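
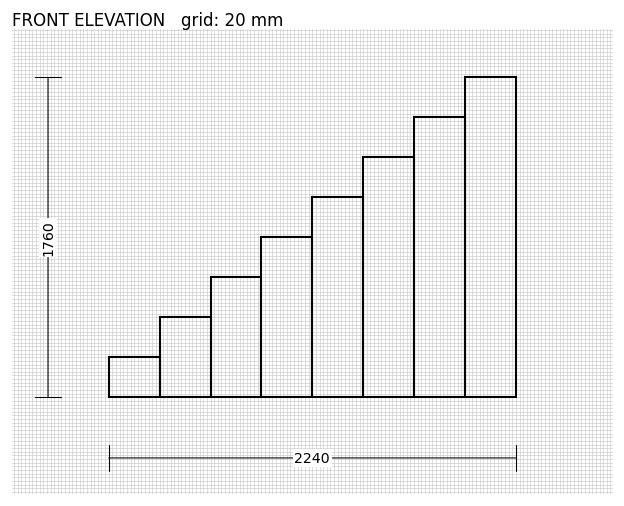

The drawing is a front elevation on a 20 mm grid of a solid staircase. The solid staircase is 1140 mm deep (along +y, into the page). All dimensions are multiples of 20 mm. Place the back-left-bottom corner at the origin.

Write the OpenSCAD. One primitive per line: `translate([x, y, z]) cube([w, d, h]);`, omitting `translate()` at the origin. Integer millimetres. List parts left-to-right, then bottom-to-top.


cube([280, 1140, 220]);
translate([280, 0, 0]) cube([280, 1140, 440]);
translate([560, 0, 0]) cube([280, 1140, 660]);
translate([840, 0, 0]) cube([280, 1140, 880]);
translate([1120, 0, 0]) cube([280, 1140, 1100]);
translate([1400, 0, 0]) cube([280, 1140, 1320]);
translate([1680, 0, 0]) cube([280, 1140, 1540]);
translate([1960, 0, 0]) cube([280, 1140, 1760]);


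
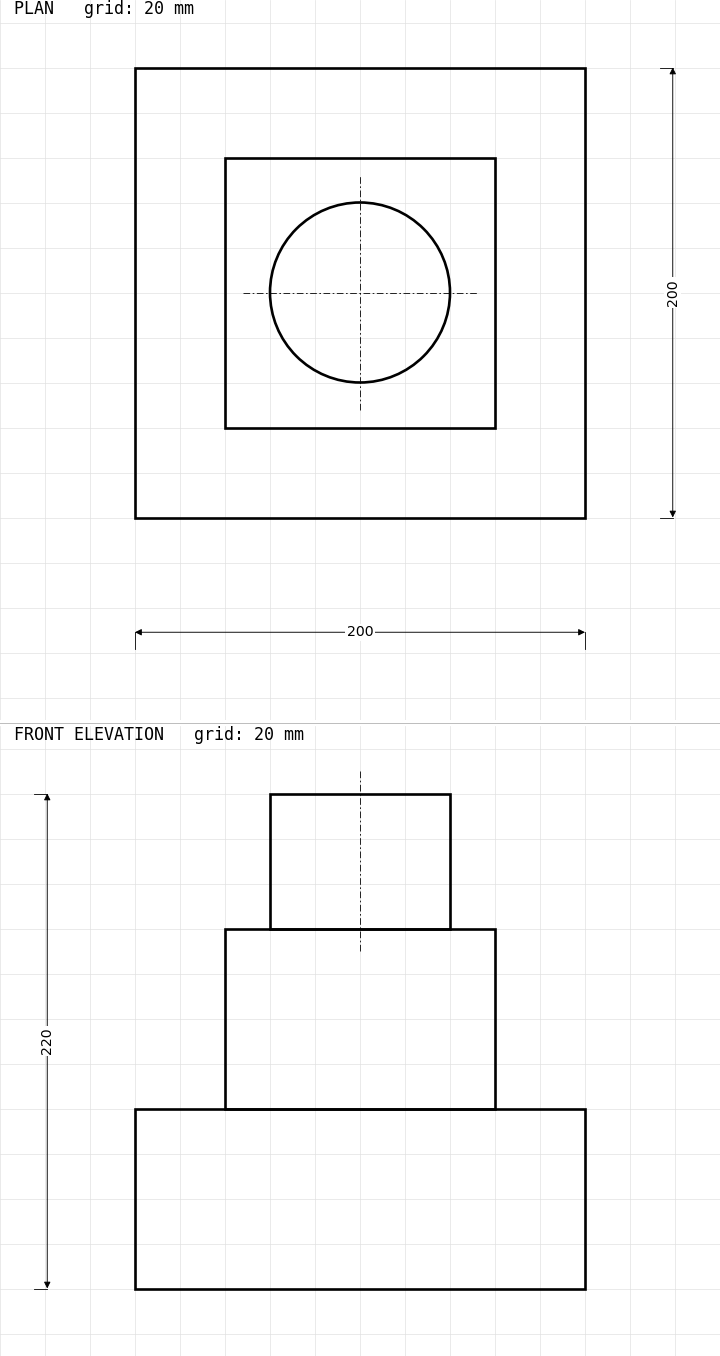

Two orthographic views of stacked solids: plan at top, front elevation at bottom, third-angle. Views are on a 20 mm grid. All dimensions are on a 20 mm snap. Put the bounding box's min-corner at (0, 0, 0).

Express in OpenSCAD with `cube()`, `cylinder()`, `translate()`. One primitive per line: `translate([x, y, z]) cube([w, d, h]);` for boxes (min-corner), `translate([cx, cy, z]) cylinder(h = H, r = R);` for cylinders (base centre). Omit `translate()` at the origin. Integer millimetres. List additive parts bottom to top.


cube([200, 200, 80]);
translate([40, 40, 80]) cube([120, 120, 80]);
translate([100, 100, 160]) cylinder(h = 60, r = 40);


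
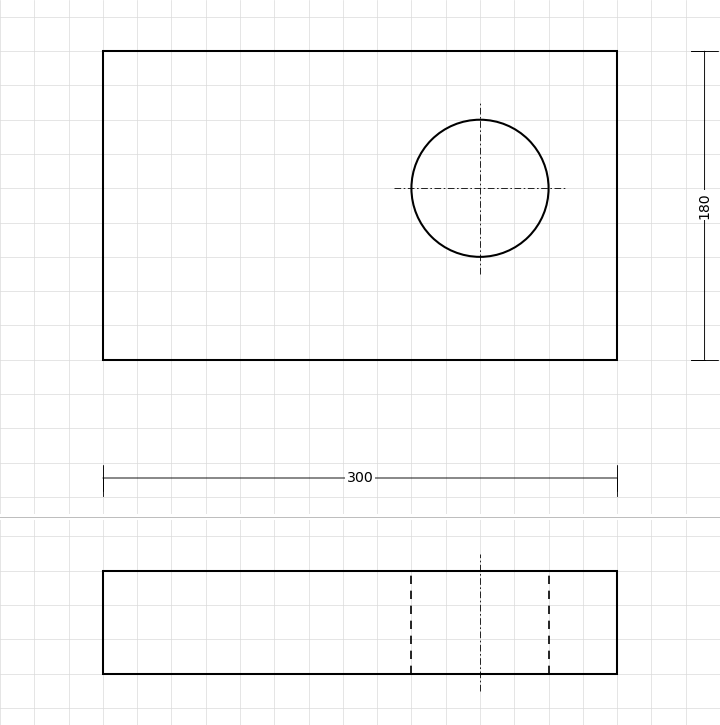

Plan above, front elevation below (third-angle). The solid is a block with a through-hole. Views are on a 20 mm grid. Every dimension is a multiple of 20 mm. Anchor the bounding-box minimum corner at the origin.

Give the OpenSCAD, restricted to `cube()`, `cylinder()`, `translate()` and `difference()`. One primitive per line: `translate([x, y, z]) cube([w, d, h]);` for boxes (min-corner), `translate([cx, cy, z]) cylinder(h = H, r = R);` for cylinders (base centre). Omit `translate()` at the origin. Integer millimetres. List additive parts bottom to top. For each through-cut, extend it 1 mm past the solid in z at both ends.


difference() {
  cube([300, 180, 60]);
  translate([220, 100, -1]) cylinder(h = 62, r = 40);
}


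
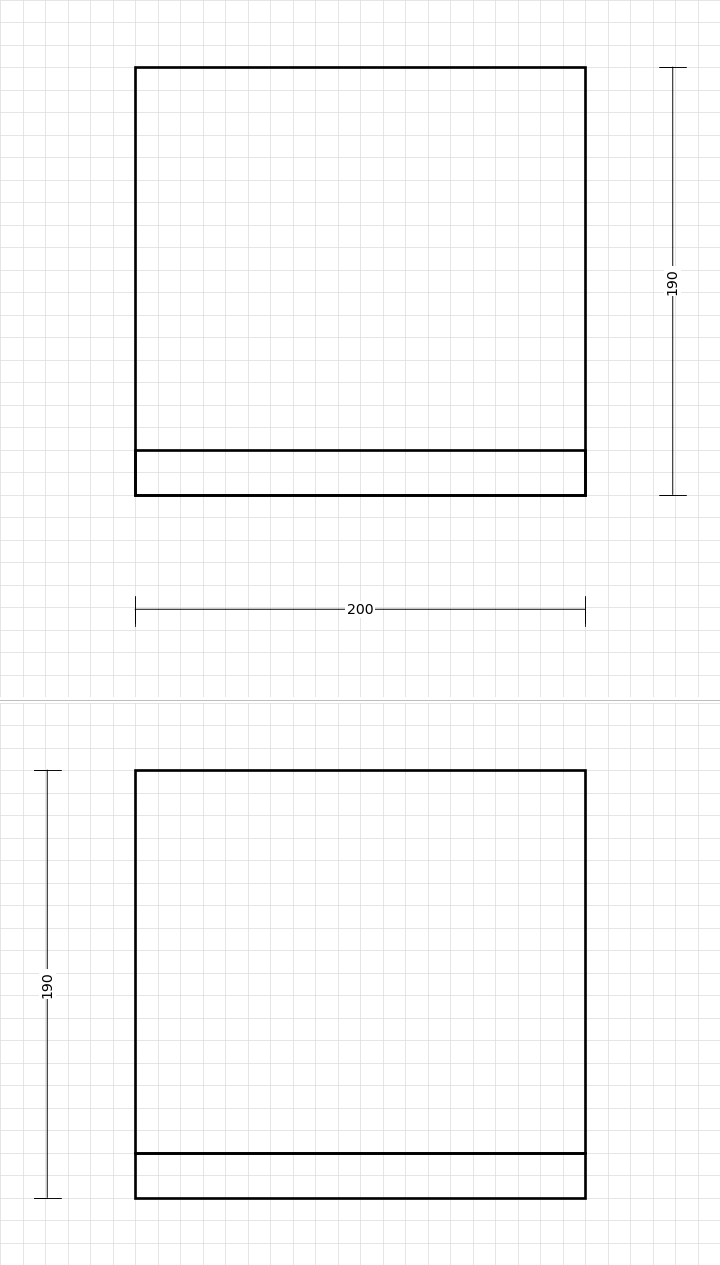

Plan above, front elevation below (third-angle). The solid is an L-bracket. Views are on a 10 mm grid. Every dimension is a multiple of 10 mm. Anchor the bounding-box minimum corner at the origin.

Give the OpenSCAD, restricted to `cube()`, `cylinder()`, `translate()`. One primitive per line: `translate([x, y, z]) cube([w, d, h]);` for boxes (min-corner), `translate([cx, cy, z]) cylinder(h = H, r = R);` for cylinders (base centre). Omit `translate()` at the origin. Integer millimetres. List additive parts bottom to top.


cube([200, 190, 20]);
translate([0, 0, 20]) cube([200, 20, 170]);


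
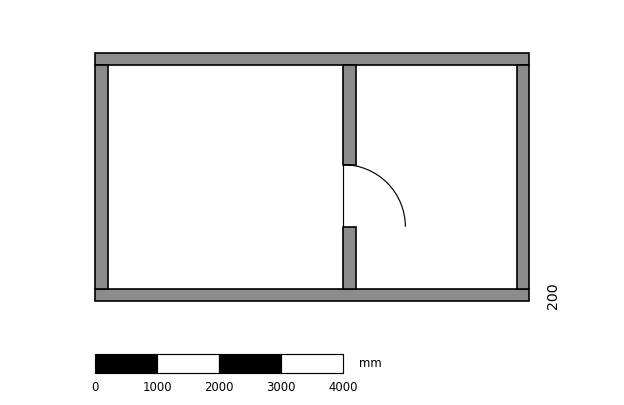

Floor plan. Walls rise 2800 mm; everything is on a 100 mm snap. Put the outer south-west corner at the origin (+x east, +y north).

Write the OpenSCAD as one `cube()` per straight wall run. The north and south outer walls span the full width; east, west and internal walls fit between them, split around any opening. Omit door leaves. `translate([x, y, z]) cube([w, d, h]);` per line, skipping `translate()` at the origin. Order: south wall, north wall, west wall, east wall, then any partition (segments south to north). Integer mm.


cube([7000, 200, 2800]);
translate([0, 3800, 0]) cube([7000, 200, 2800]);
translate([0, 200, 0]) cube([200, 3600, 2800]);
translate([6800, 200, 0]) cube([200, 3600, 2800]);
translate([4000, 200, 0]) cube([200, 1000, 2800]);
translate([4000, 2200, 0]) cube([200, 1600, 2800]);


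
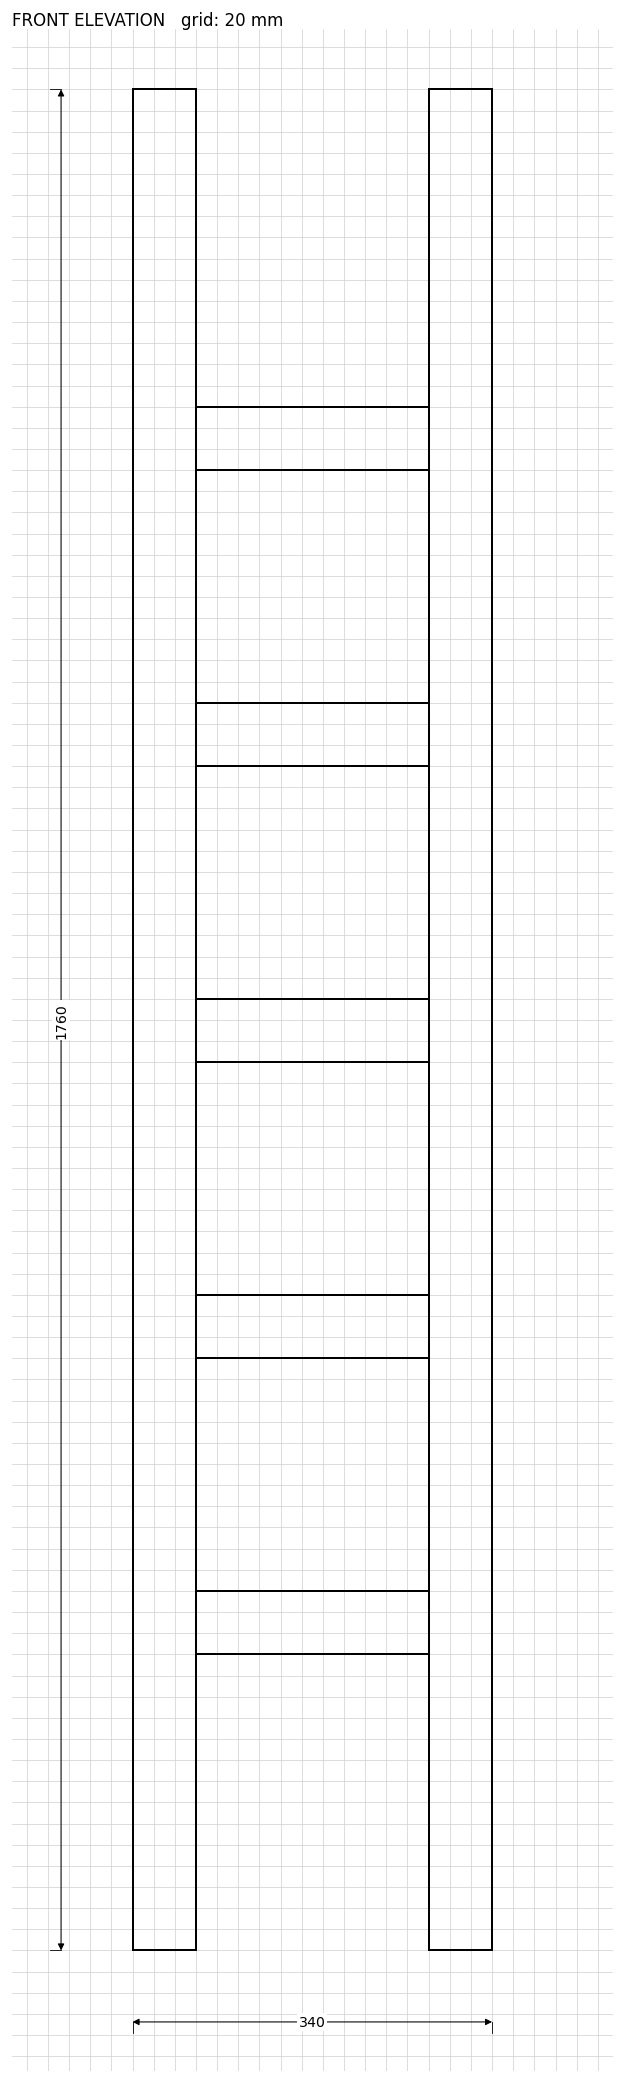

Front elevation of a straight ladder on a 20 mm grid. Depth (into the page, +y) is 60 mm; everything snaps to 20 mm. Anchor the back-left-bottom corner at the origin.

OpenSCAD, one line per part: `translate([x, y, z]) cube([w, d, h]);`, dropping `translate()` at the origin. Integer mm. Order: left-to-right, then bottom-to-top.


cube([60, 60, 1760]);
translate([60, 0, 280]) cube([220, 60, 60]);
translate([60, 0, 560]) cube([220, 60, 60]);
translate([60, 0, 840]) cube([220, 60, 60]);
translate([60, 0, 1120]) cube([220, 60, 60]);
translate([60, 0, 1400]) cube([220, 60, 60]);
translate([280, 0, 0]) cube([60, 60, 1760]);


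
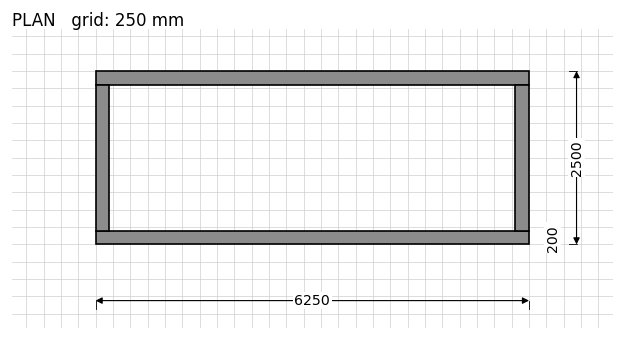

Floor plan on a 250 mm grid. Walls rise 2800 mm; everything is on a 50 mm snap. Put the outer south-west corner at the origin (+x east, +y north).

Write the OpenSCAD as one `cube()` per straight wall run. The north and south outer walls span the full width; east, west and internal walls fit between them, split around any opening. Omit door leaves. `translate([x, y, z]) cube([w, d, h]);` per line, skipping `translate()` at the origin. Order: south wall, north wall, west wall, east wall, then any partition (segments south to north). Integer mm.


cube([6250, 200, 2800]);
translate([0, 2300, 0]) cube([6250, 200, 2800]);
translate([0, 200, 0]) cube([200, 2100, 2800]);
translate([6050, 200, 0]) cube([200, 2100, 2800]);


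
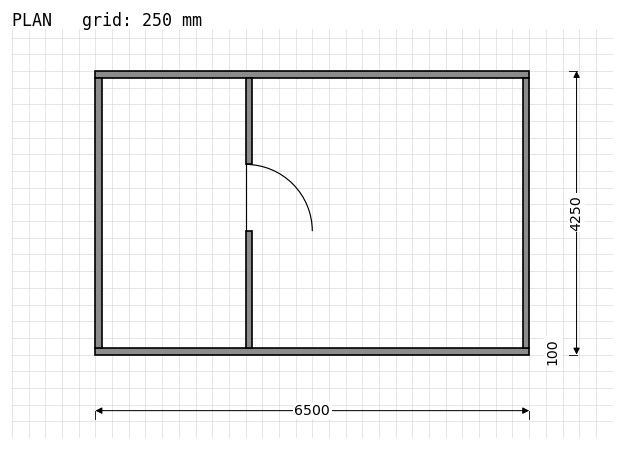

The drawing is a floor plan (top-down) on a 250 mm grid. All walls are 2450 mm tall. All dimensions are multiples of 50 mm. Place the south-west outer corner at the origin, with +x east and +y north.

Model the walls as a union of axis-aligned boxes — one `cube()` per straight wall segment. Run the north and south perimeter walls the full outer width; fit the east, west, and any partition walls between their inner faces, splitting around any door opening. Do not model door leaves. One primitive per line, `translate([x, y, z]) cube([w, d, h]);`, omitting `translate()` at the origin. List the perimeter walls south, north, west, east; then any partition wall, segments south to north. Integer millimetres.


cube([6500, 100, 2450]);
translate([0, 4150, 0]) cube([6500, 100, 2450]);
translate([0, 100, 0]) cube([100, 4050, 2450]);
translate([6400, 100, 0]) cube([100, 4050, 2450]);
translate([2250, 100, 0]) cube([100, 1750, 2450]);
translate([2250, 2850, 0]) cube([100, 1300, 2450]);


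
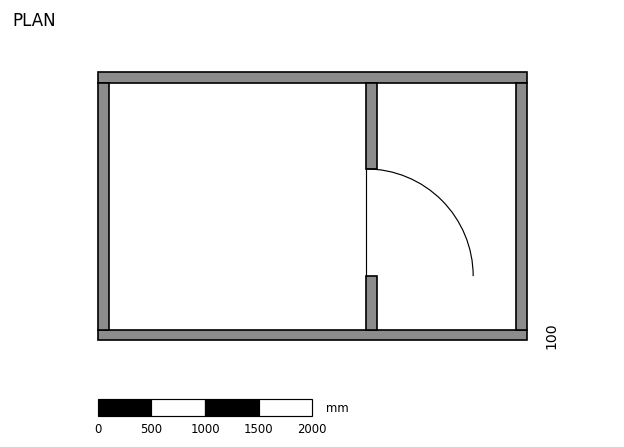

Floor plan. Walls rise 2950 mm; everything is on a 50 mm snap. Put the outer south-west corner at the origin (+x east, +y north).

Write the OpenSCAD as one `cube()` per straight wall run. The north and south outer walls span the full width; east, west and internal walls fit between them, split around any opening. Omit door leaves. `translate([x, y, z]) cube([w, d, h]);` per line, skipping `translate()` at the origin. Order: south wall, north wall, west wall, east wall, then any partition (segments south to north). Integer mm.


cube([4000, 100, 2950]);
translate([0, 2400, 0]) cube([4000, 100, 2950]);
translate([0, 100, 0]) cube([100, 2300, 2950]);
translate([3900, 100, 0]) cube([100, 2300, 2950]);
translate([2500, 100, 0]) cube([100, 500, 2950]);
translate([2500, 1600, 0]) cube([100, 800, 2950]);


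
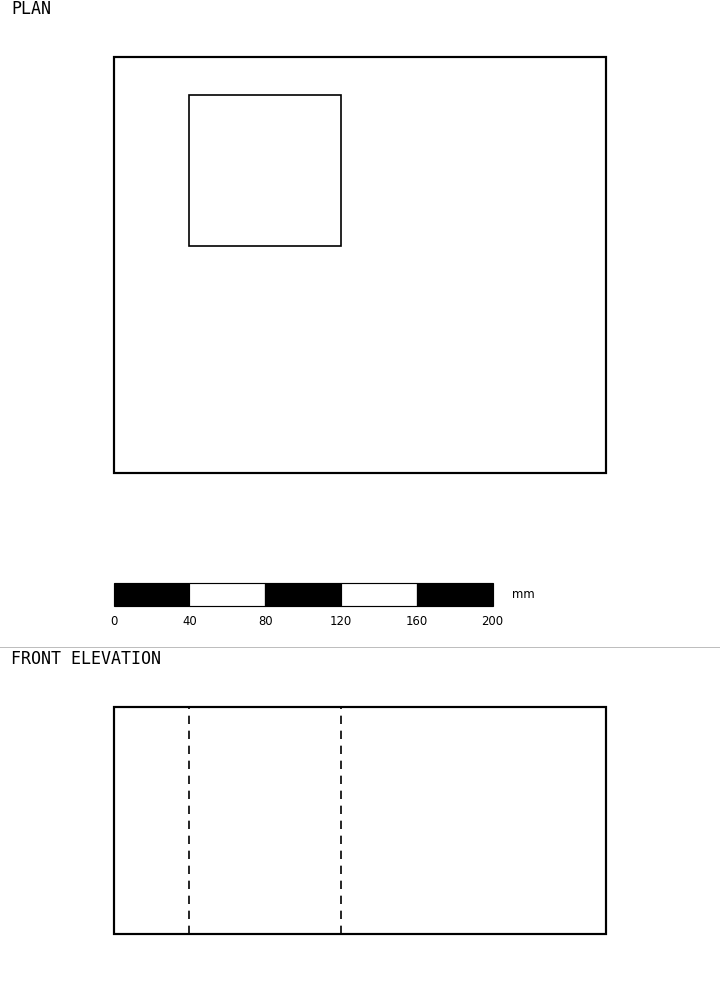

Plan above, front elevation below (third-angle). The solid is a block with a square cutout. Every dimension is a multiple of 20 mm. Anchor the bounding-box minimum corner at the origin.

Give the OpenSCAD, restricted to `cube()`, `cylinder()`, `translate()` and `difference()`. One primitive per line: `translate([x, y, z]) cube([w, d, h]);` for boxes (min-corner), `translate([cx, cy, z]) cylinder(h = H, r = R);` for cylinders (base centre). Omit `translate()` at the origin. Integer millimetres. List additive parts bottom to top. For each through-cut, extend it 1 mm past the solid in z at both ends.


difference() {
  cube([260, 220, 120]);
  translate([40, 120, -1]) cube([80, 80, 122]);
}


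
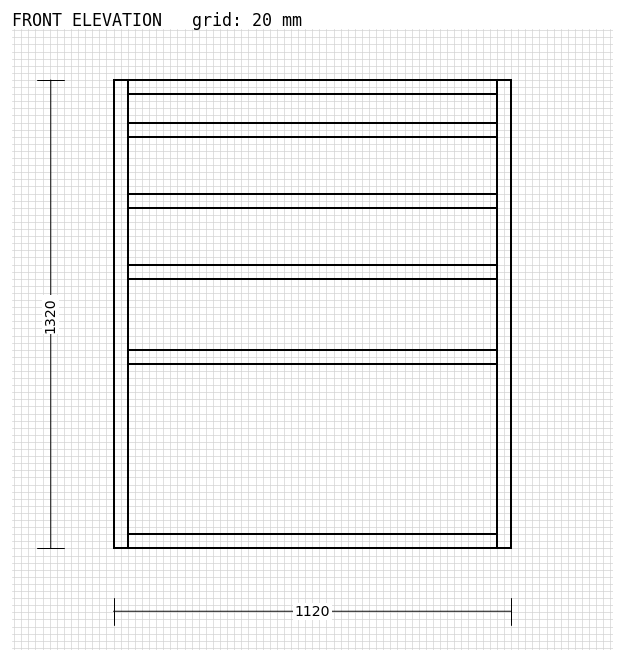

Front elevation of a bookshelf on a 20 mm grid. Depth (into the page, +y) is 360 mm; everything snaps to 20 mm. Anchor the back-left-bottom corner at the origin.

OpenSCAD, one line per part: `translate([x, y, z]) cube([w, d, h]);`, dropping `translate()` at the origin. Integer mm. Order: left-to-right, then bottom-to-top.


cube([40, 360, 1320]);
translate([40, 0, 0]) cube([1040, 360, 40]);
translate([40, 0, 520]) cube([1040, 360, 40]);
translate([40, 0, 760]) cube([1040, 360, 40]);
translate([40, 0, 960]) cube([1040, 360, 40]);
translate([40, 0, 1160]) cube([1040, 360, 40]);
translate([40, 0, 1280]) cube([1040, 360, 40]);
translate([1080, 0, 0]) cube([40, 360, 1320]);


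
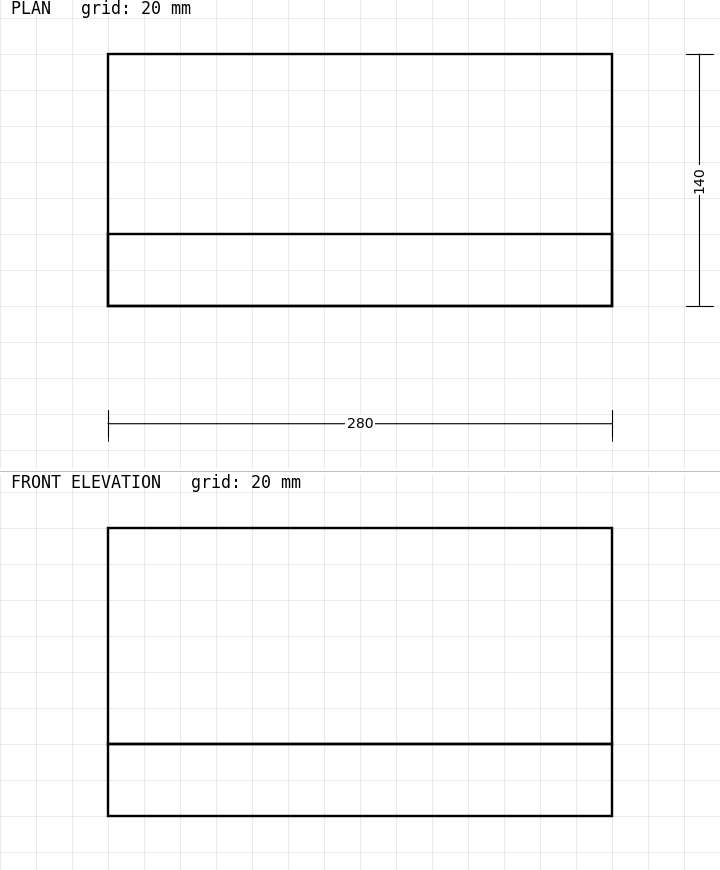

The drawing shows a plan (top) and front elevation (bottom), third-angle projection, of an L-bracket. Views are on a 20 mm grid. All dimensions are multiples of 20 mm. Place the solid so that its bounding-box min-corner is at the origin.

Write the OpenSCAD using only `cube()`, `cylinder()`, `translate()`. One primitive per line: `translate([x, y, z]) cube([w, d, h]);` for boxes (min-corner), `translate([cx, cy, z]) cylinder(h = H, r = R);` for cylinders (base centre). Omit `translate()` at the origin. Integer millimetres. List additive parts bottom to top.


cube([280, 140, 40]);
translate([0, 0, 40]) cube([280, 40, 120]);


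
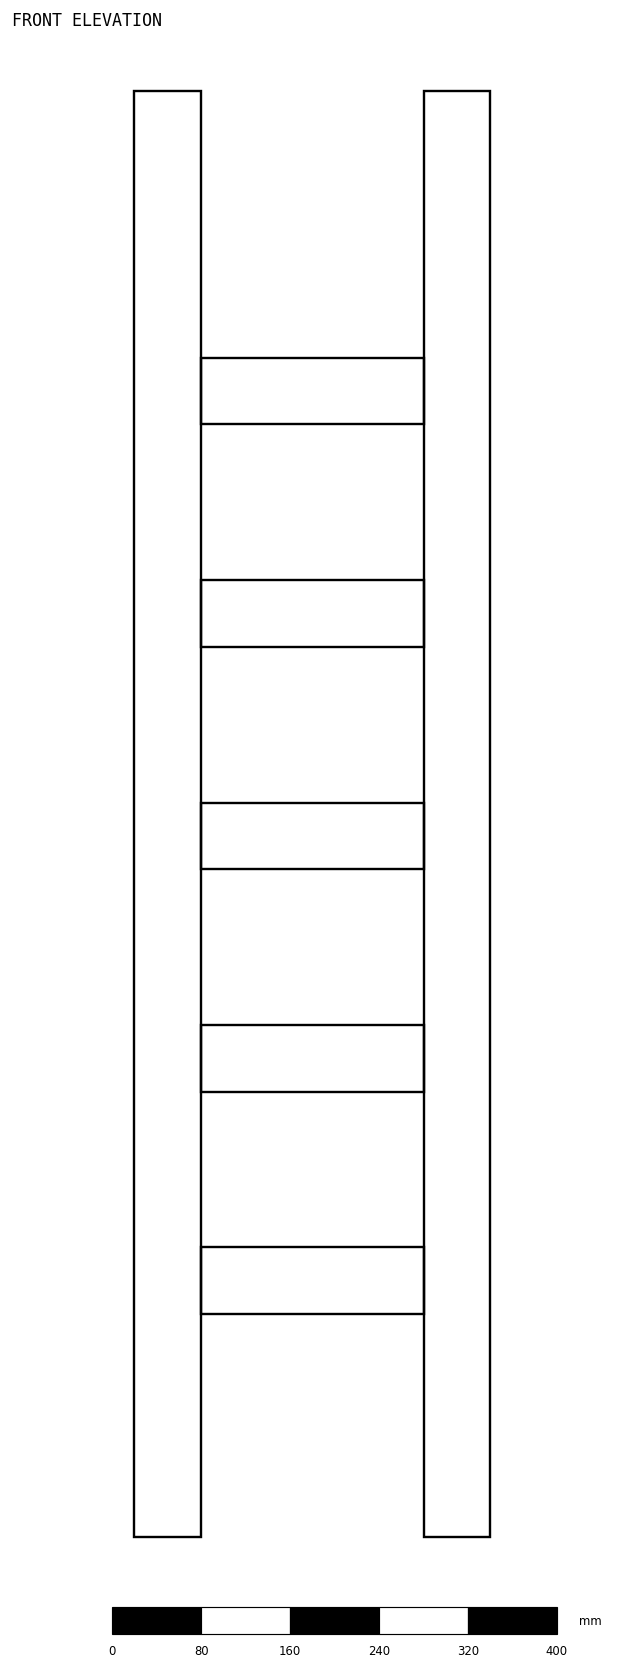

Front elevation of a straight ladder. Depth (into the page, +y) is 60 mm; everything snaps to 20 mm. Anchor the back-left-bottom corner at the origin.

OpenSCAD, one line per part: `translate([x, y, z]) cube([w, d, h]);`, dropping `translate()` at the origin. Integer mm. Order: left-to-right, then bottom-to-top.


cube([60, 60, 1300]);
translate([60, 0, 200]) cube([200, 60, 60]);
translate([60, 0, 400]) cube([200, 60, 60]);
translate([60, 0, 600]) cube([200, 60, 60]);
translate([60, 0, 800]) cube([200, 60, 60]);
translate([60, 0, 1000]) cube([200, 60, 60]);
translate([260, 0, 0]) cube([60, 60, 1300]);


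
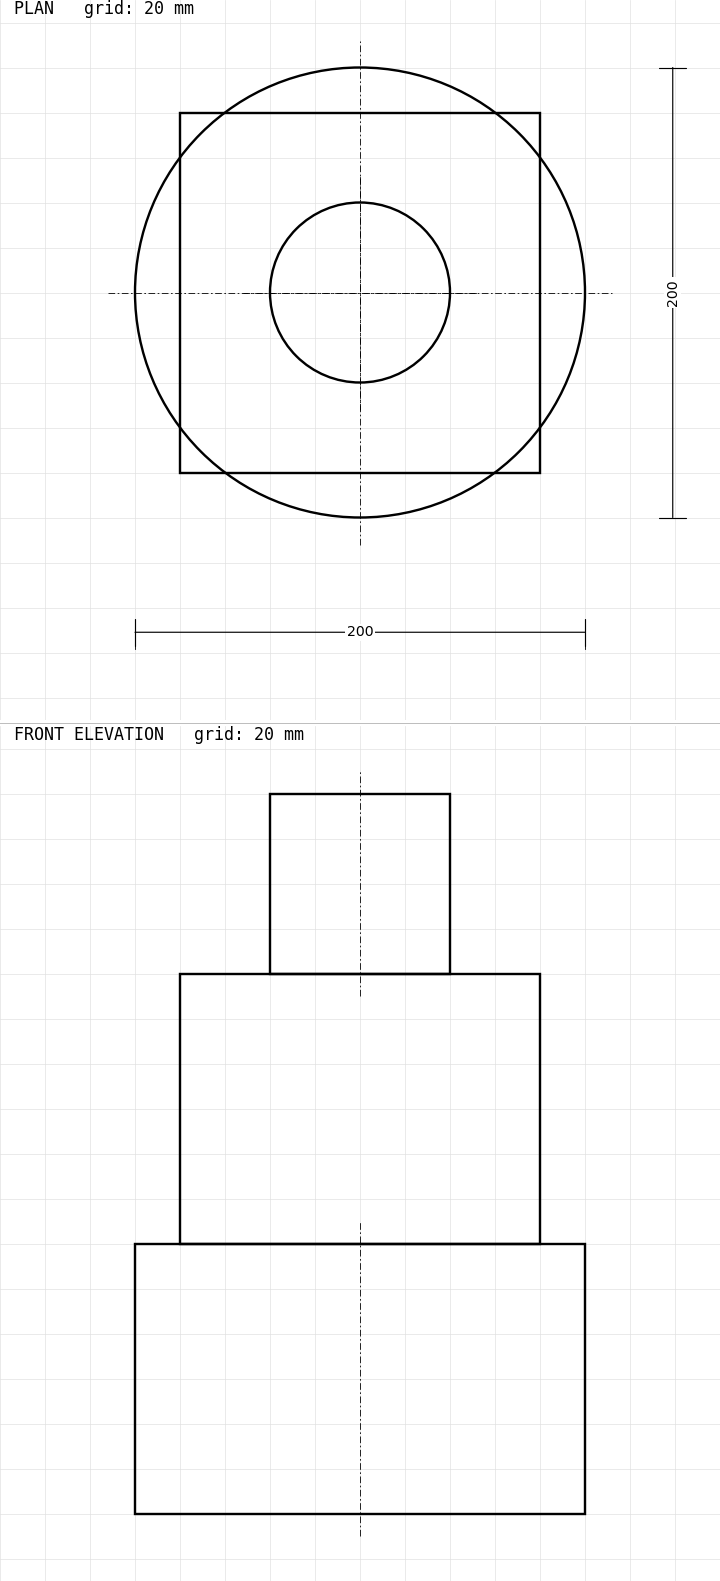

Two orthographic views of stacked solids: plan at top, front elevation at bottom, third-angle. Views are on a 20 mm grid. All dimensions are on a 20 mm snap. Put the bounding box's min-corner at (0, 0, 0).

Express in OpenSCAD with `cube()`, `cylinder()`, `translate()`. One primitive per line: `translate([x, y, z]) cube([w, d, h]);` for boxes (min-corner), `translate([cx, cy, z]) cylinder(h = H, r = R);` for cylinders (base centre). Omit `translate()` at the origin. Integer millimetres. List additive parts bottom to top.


translate([100, 100, 0]) cylinder(h = 120, r = 100);
translate([20, 20, 120]) cube([160, 160, 120]);
translate([100, 100, 240]) cylinder(h = 80, r = 40);


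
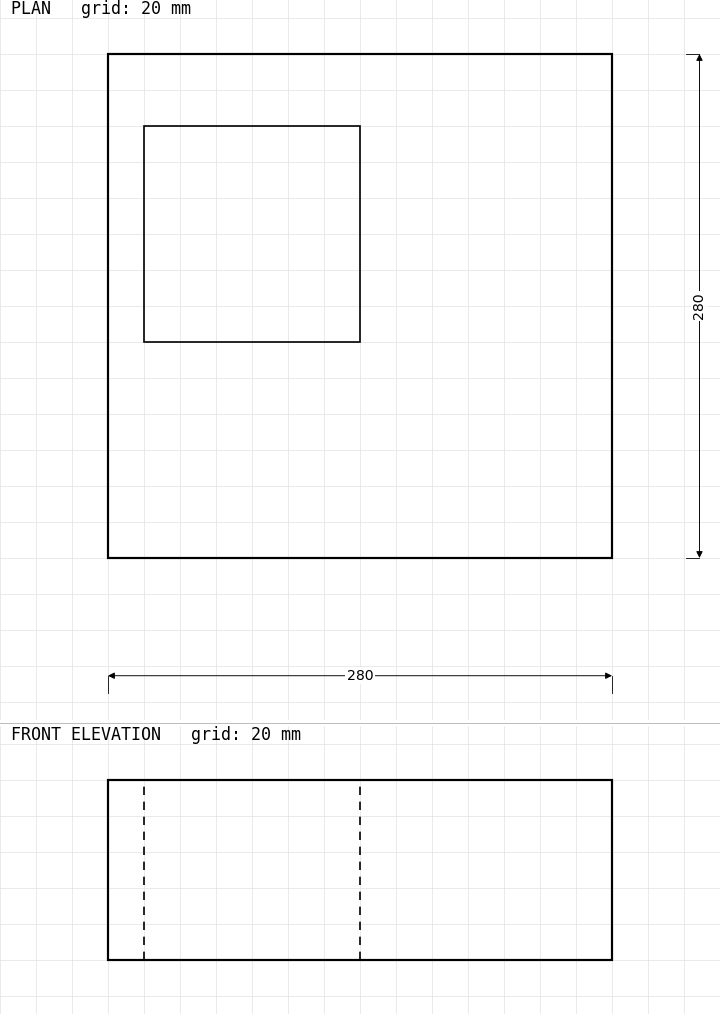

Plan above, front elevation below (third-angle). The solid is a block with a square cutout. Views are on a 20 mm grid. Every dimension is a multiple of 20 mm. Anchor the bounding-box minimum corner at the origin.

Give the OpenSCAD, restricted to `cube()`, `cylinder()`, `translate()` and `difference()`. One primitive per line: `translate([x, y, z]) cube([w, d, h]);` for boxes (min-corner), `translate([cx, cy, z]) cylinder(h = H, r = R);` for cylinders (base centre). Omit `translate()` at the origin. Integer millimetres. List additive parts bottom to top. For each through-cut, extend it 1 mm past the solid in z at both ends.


difference() {
  cube([280, 280, 100]);
  translate([20, 120, -1]) cube([120, 120, 102]);
}


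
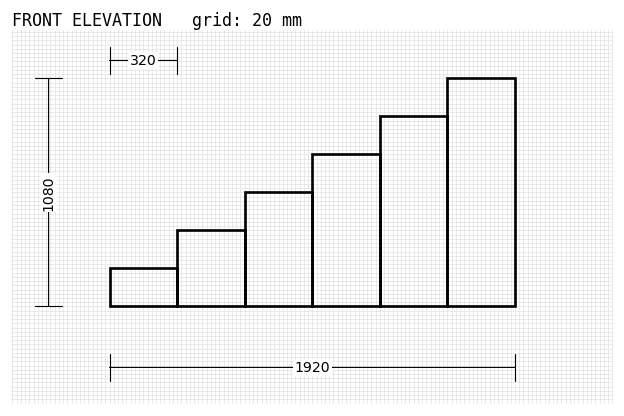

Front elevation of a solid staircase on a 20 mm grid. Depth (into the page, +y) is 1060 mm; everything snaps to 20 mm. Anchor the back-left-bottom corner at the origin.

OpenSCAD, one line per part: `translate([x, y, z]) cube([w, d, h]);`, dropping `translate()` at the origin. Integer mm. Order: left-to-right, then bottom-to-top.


cube([320, 1060, 180]);
translate([320, 0, 0]) cube([320, 1060, 360]);
translate([640, 0, 0]) cube([320, 1060, 540]);
translate([960, 0, 0]) cube([320, 1060, 720]);
translate([1280, 0, 0]) cube([320, 1060, 900]);
translate([1600, 0, 0]) cube([320, 1060, 1080]);


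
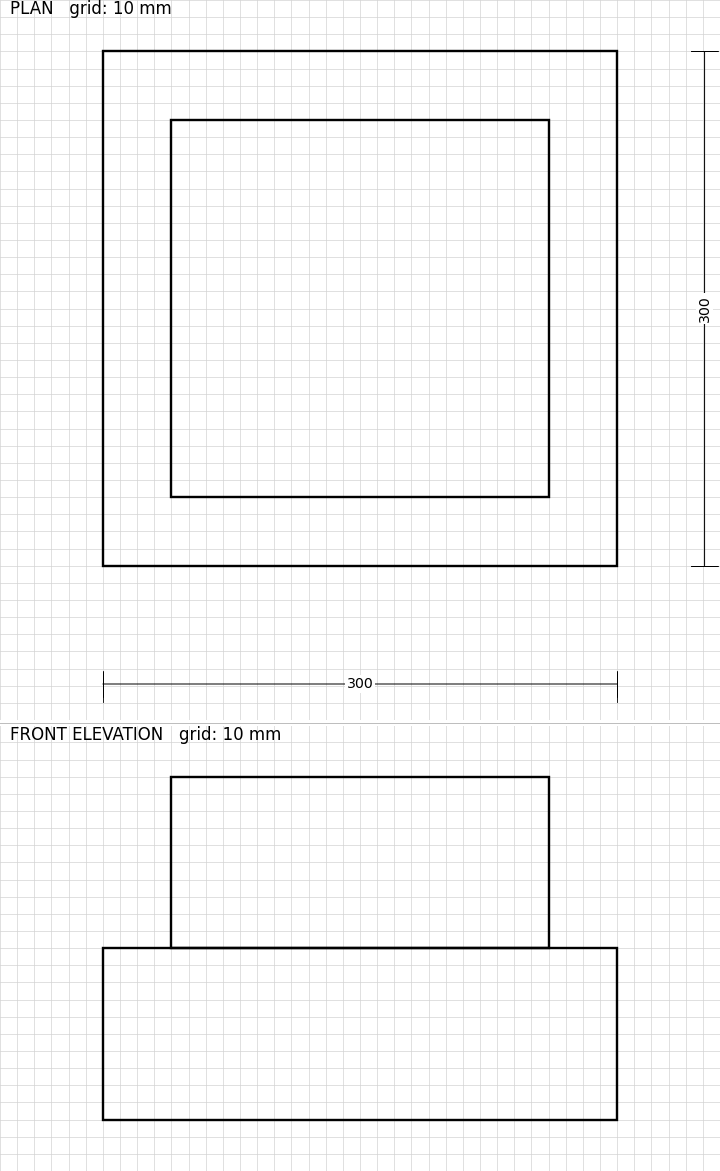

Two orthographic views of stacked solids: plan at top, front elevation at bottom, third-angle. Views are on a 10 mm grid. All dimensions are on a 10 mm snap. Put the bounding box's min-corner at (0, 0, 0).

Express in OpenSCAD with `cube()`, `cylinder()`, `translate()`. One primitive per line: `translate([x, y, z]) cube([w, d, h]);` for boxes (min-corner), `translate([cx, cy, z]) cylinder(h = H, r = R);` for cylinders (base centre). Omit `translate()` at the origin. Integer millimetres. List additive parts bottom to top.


cube([300, 300, 100]);
translate([40, 40, 100]) cube([220, 220, 100]);


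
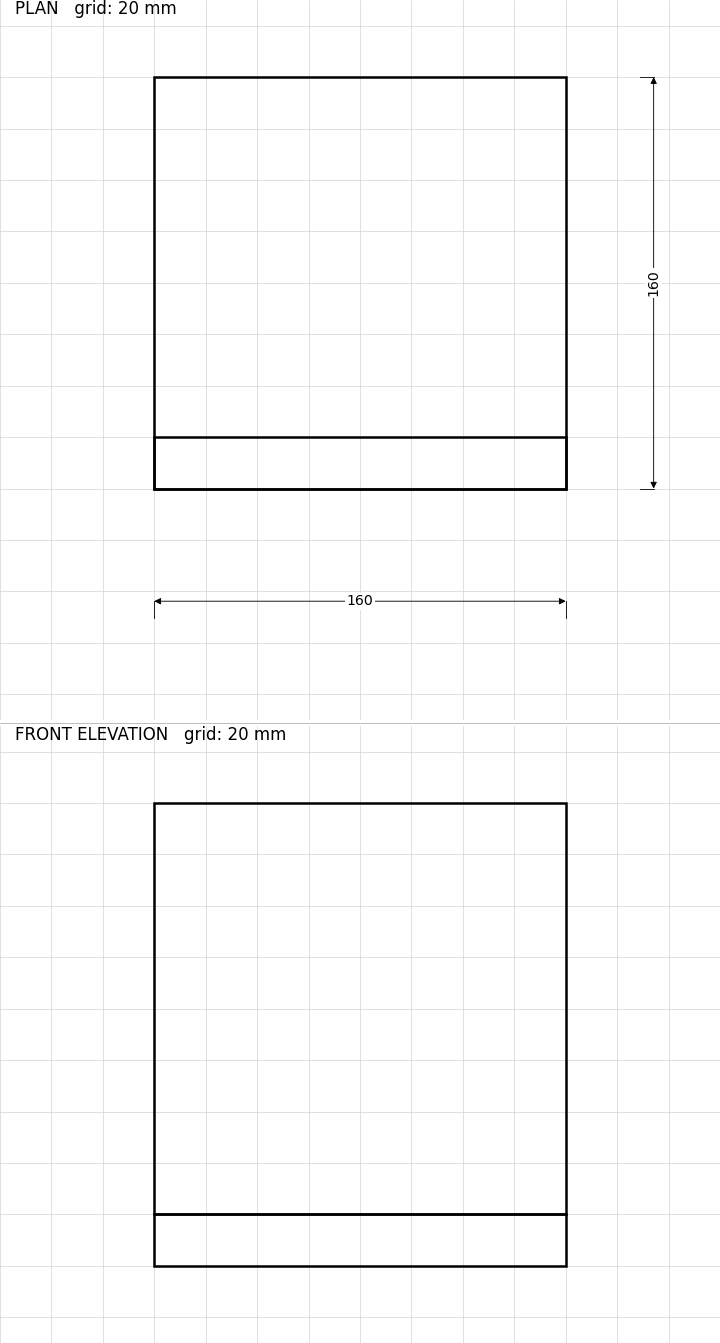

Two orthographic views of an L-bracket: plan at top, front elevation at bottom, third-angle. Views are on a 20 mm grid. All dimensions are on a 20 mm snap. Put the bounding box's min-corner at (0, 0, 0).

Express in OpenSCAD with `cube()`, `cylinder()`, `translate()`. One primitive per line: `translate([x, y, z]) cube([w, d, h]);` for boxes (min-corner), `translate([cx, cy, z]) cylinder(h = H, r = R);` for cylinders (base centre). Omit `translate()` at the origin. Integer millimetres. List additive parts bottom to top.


cube([160, 160, 20]);
translate([0, 0, 20]) cube([160, 20, 160]);


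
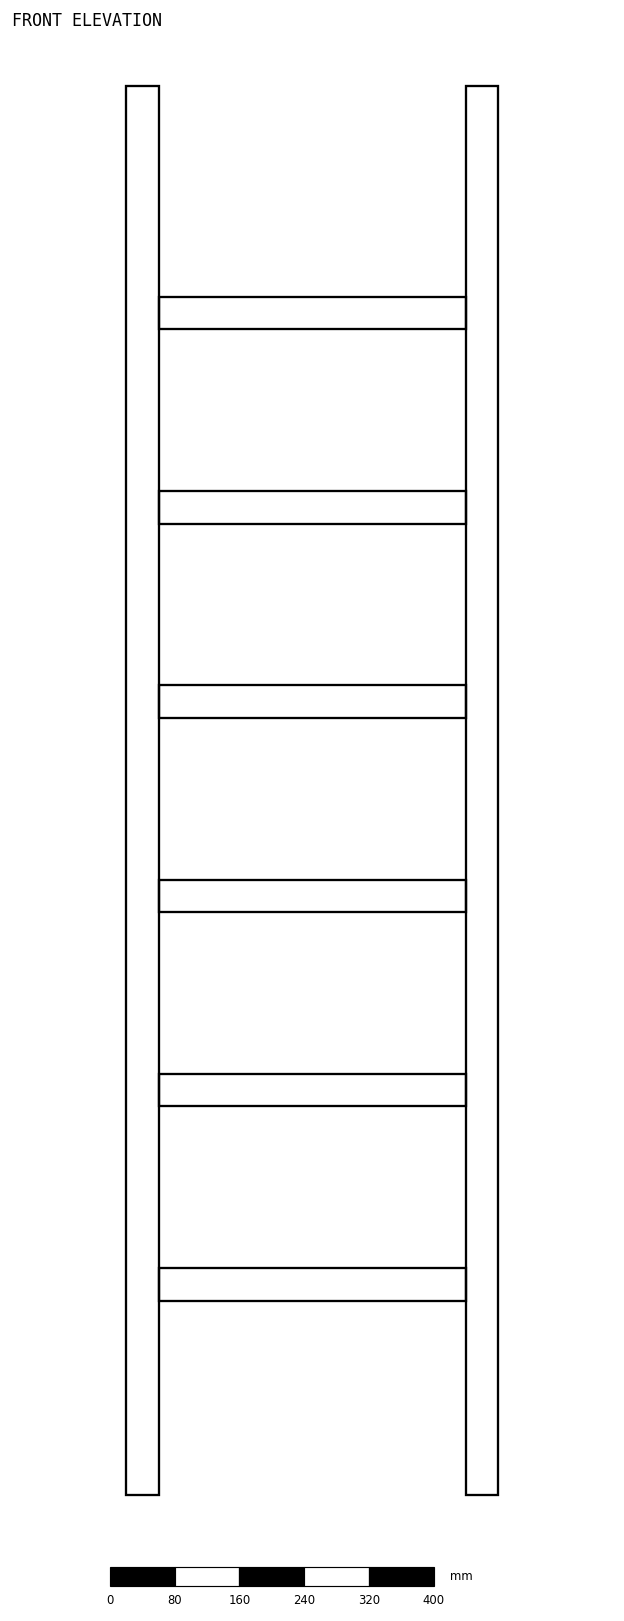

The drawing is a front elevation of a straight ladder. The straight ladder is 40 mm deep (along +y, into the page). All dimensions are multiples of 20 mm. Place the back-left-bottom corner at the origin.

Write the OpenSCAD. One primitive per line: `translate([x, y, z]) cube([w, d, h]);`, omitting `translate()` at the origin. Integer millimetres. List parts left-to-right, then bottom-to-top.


cube([40, 40, 1740]);
translate([40, 0, 240]) cube([380, 40, 40]);
translate([40, 0, 480]) cube([380, 40, 40]);
translate([40, 0, 720]) cube([380, 40, 40]);
translate([40, 0, 960]) cube([380, 40, 40]);
translate([40, 0, 1200]) cube([380, 40, 40]);
translate([40, 0, 1440]) cube([380, 40, 40]);
translate([420, 0, 0]) cube([40, 40, 1740]);


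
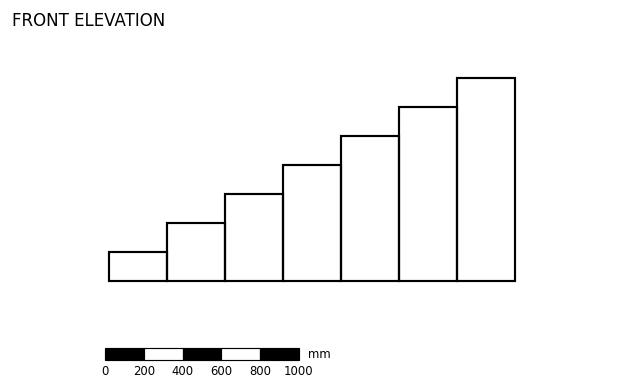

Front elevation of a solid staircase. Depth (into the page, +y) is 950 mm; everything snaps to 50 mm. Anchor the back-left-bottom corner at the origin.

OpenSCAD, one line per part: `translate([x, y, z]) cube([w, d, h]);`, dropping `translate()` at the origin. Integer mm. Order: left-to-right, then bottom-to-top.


cube([300, 950, 150]);
translate([300, 0, 0]) cube([300, 950, 300]);
translate([600, 0, 0]) cube([300, 950, 450]);
translate([900, 0, 0]) cube([300, 950, 600]);
translate([1200, 0, 0]) cube([300, 950, 750]);
translate([1500, 0, 0]) cube([300, 950, 900]);
translate([1800, 0, 0]) cube([300, 950, 1050]);


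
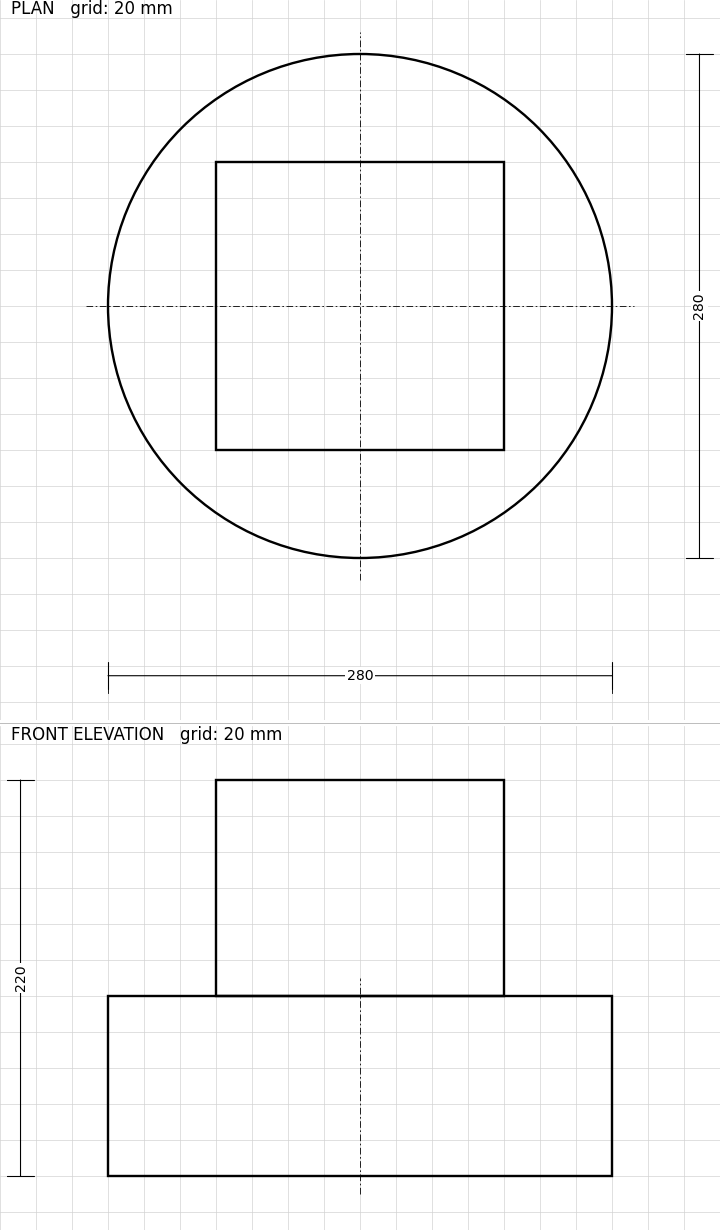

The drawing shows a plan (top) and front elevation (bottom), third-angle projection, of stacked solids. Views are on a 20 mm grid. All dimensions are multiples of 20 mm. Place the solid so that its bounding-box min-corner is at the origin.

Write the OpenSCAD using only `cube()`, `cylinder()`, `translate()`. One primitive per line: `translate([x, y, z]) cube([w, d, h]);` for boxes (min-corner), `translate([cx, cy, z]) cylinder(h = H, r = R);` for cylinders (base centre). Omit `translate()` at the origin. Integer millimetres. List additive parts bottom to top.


translate([140, 140, 0]) cylinder(h = 100, r = 140);
translate([60, 60, 100]) cube([160, 160, 120]);


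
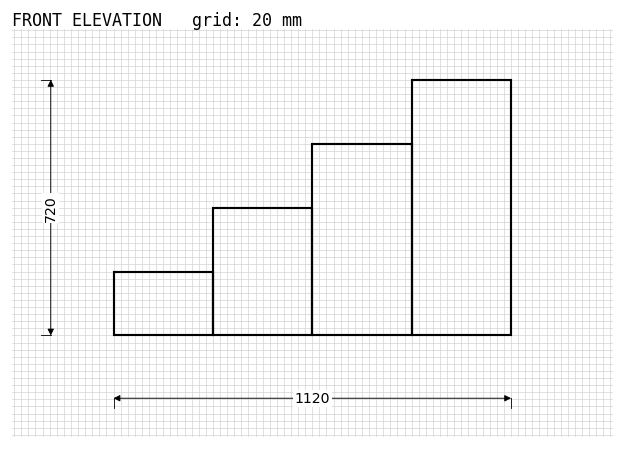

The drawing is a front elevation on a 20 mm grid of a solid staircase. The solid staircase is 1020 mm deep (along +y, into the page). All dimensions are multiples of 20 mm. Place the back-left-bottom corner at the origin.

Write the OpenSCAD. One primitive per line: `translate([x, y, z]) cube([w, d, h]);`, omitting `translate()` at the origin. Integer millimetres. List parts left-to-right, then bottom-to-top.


cube([280, 1020, 180]);
translate([280, 0, 0]) cube([280, 1020, 360]);
translate([560, 0, 0]) cube([280, 1020, 540]);
translate([840, 0, 0]) cube([280, 1020, 720]);


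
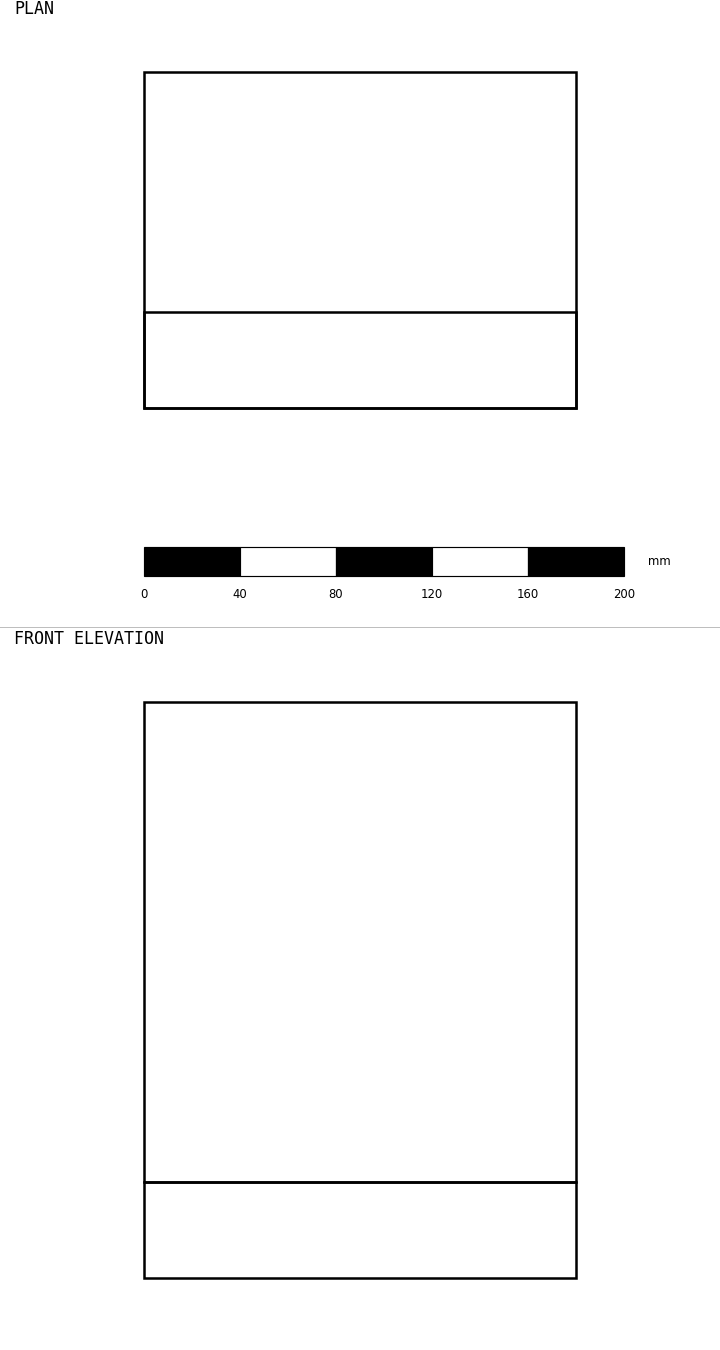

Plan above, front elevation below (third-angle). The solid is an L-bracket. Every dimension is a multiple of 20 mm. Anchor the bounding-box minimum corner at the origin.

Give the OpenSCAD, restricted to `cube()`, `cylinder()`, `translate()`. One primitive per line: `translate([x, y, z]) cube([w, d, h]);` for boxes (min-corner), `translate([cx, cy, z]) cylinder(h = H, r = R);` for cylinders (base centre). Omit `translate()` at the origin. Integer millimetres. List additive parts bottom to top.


cube([180, 140, 40]);
translate([0, 0, 40]) cube([180, 40, 200]);


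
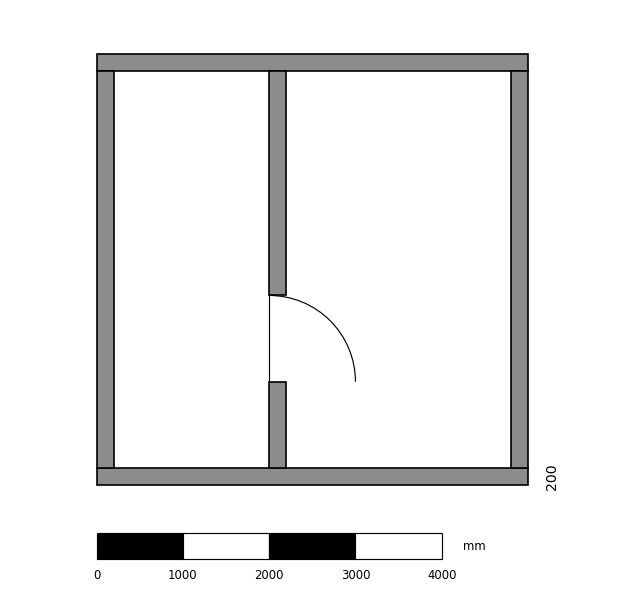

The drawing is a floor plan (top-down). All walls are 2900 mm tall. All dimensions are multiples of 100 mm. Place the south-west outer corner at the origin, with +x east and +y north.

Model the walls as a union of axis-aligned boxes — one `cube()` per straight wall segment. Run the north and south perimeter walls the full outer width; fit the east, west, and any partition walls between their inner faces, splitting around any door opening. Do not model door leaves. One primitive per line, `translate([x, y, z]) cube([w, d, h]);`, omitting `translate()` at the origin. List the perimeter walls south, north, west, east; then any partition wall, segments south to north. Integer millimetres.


cube([5000, 200, 2900]);
translate([0, 4800, 0]) cube([5000, 200, 2900]);
translate([0, 200, 0]) cube([200, 4600, 2900]);
translate([4800, 200, 0]) cube([200, 4600, 2900]);
translate([2000, 200, 0]) cube([200, 1000, 2900]);
translate([2000, 2200, 0]) cube([200, 2600, 2900]);


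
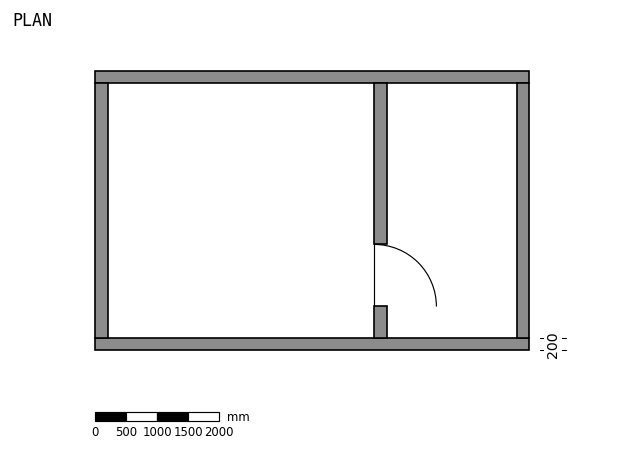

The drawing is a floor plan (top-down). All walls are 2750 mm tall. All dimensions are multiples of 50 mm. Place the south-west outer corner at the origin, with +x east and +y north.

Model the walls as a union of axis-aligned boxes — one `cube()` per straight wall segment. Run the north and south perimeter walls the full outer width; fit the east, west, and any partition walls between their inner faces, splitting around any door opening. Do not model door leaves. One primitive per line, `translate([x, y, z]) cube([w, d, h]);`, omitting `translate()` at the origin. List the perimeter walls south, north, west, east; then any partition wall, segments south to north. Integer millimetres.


cube([7000, 200, 2750]);
translate([0, 4300, 0]) cube([7000, 200, 2750]);
translate([0, 200, 0]) cube([200, 4100, 2750]);
translate([6800, 200, 0]) cube([200, 4100, 2750]);
translate([4500, 200, 0]) cube([200, 500, 2750]);
translate([4500, 1700, 0]) cube([200, 2600, 2750]);


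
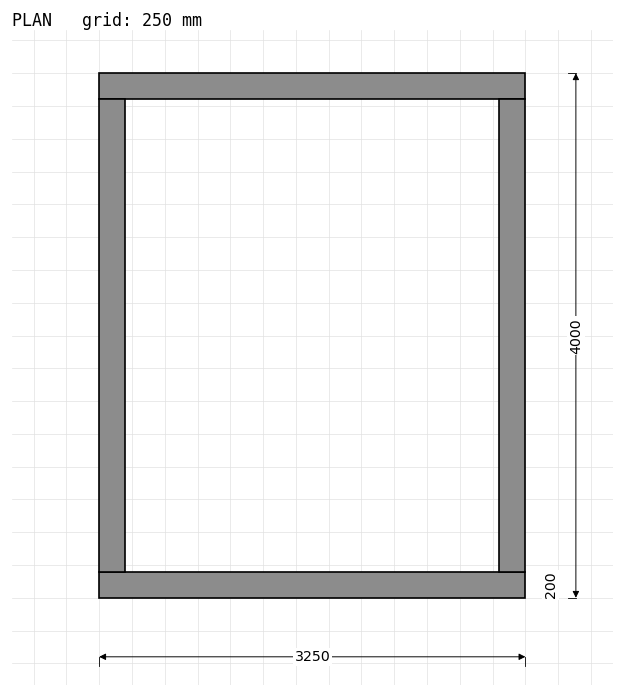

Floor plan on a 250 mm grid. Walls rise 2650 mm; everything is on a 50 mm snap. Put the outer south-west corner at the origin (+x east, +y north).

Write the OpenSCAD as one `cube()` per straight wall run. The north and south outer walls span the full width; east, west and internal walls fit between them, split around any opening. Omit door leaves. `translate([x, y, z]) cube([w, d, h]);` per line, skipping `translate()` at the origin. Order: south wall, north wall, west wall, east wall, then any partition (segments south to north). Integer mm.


cube([3250, 200, 2650]);
translate([0, 3800, 0]) cube([3250, 200, 2650]);
translate([0, 200, 0]) cube([200, 3600, 2650]);
translate([3050, 200, 0]) cube([200, 3600, 2650]);


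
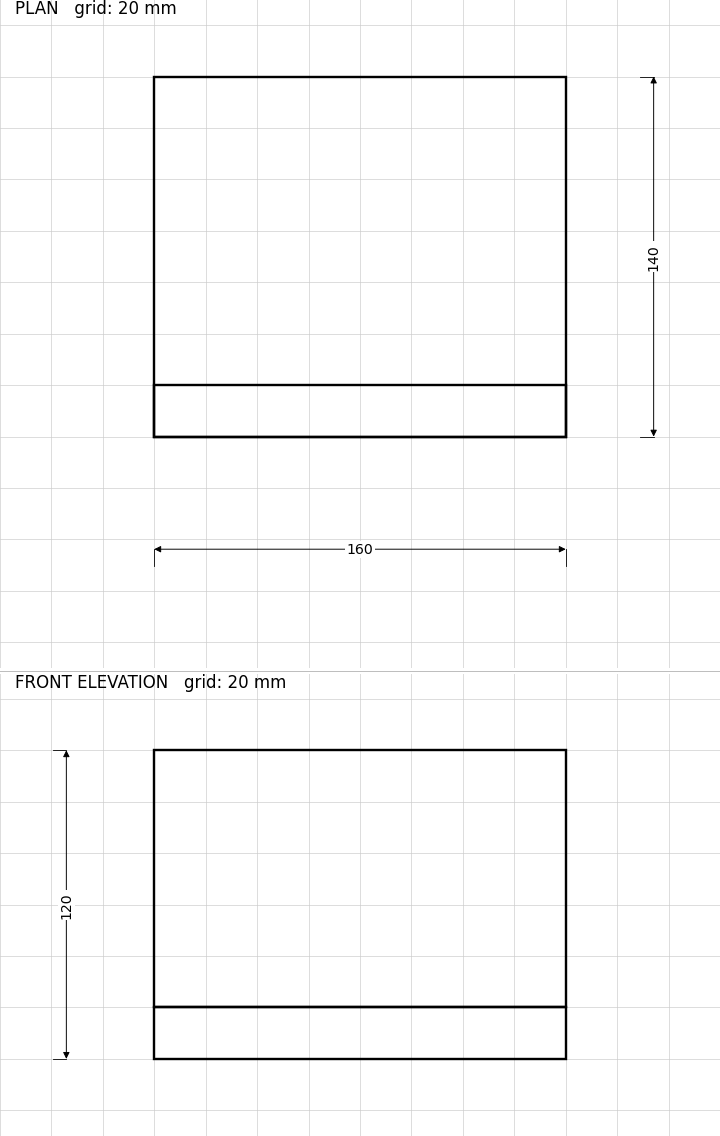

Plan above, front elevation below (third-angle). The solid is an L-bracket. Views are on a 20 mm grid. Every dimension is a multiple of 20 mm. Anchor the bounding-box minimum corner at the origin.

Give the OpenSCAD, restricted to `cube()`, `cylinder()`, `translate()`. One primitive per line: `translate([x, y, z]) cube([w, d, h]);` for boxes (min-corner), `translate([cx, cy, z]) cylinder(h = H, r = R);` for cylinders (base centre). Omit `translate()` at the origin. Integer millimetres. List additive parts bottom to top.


cube([160, 140, 20]);
translate([0, 0, 20]) cube([160, 20, 100]);


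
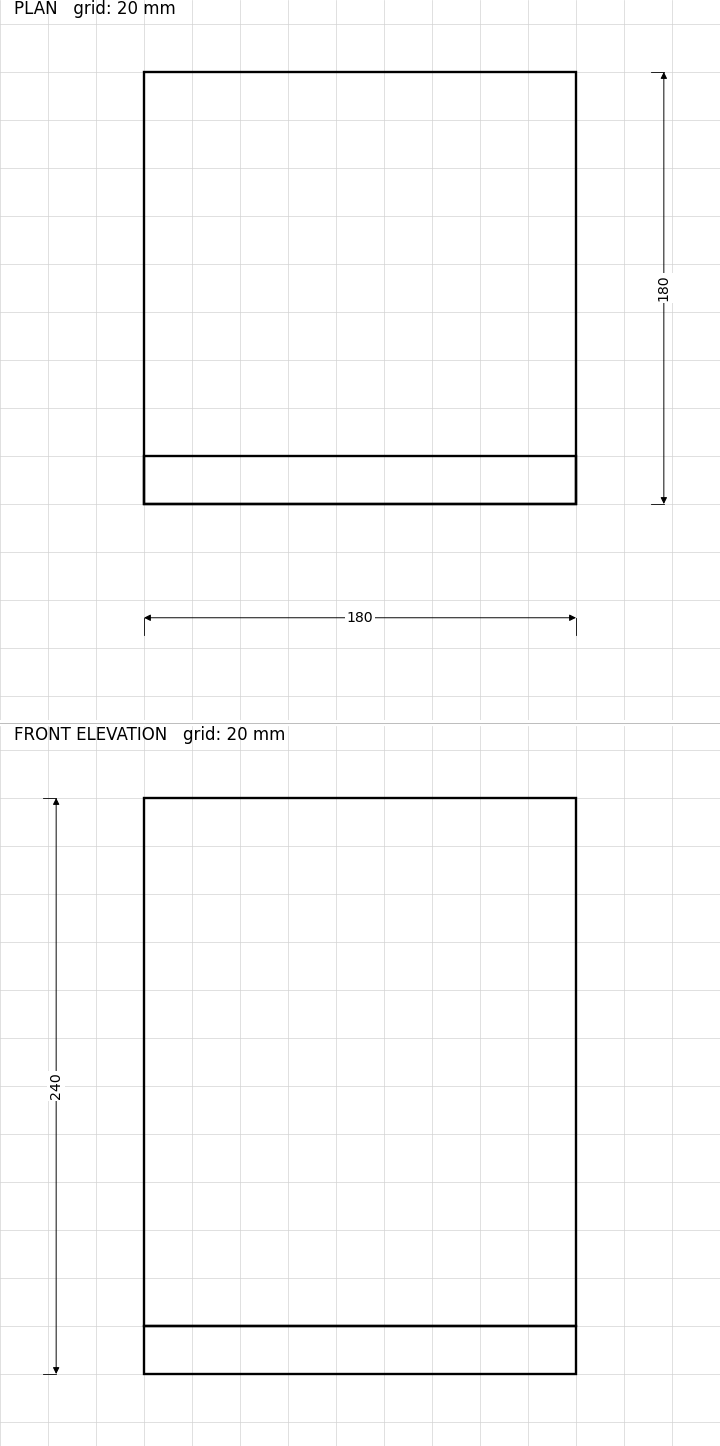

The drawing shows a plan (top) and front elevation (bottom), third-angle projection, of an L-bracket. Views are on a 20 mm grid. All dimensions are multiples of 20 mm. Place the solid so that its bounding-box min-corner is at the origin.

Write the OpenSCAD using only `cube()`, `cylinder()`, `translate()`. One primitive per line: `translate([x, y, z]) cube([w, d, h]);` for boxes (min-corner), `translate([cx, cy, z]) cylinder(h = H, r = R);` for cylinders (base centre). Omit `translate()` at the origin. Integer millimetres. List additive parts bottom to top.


cube([180, 180, 20]);
translate([0, 0, 20]) cube([180, 20, 220]);


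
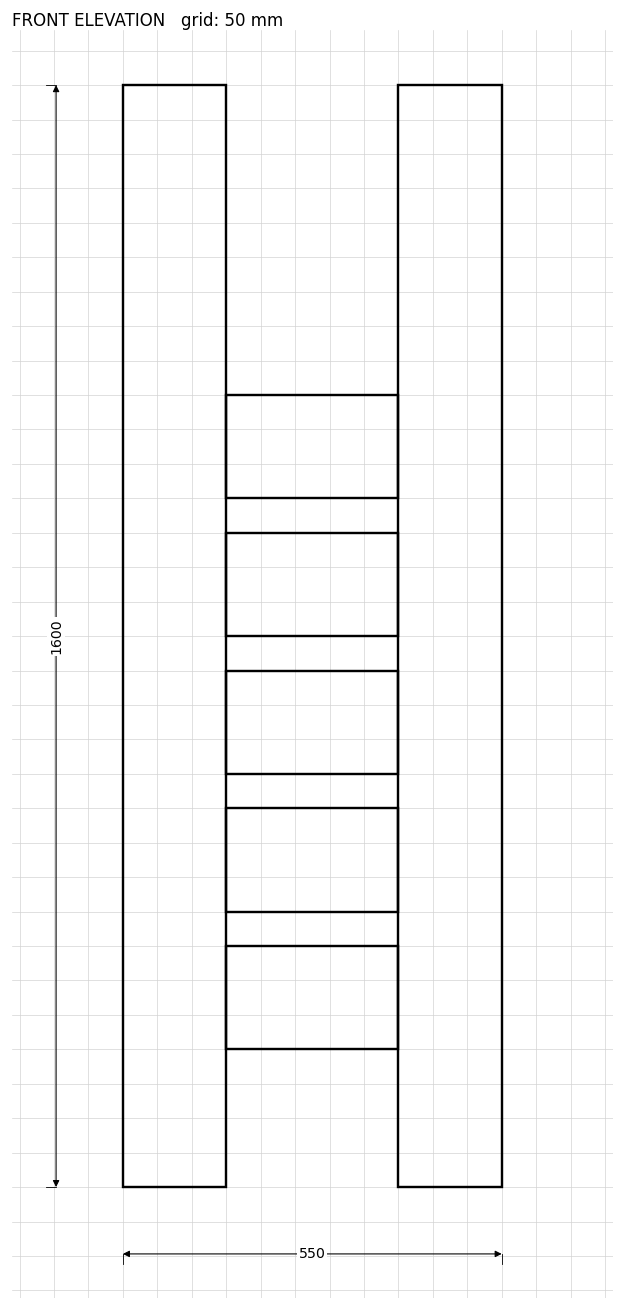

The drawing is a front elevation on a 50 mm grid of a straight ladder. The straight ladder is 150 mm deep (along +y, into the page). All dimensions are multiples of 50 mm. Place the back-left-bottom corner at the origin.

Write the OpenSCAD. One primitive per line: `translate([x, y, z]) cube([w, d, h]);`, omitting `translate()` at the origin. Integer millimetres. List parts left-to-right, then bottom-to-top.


cube([150, 150, 1600]);
translate([150, 0, 200]) cube([250, 150, 150]);
translate([150, 0, 400]) cube([250, 150, 150]);
translate([150, 0, 600]) cube([250, 150, 150]);
translate([150, 0, 800]) cube([250, 150, 150]);
translate([150, 0, 1000]) cube([250, 150, 150]);
translate([400, 0, 0]) cube([150, 150, 1600]);


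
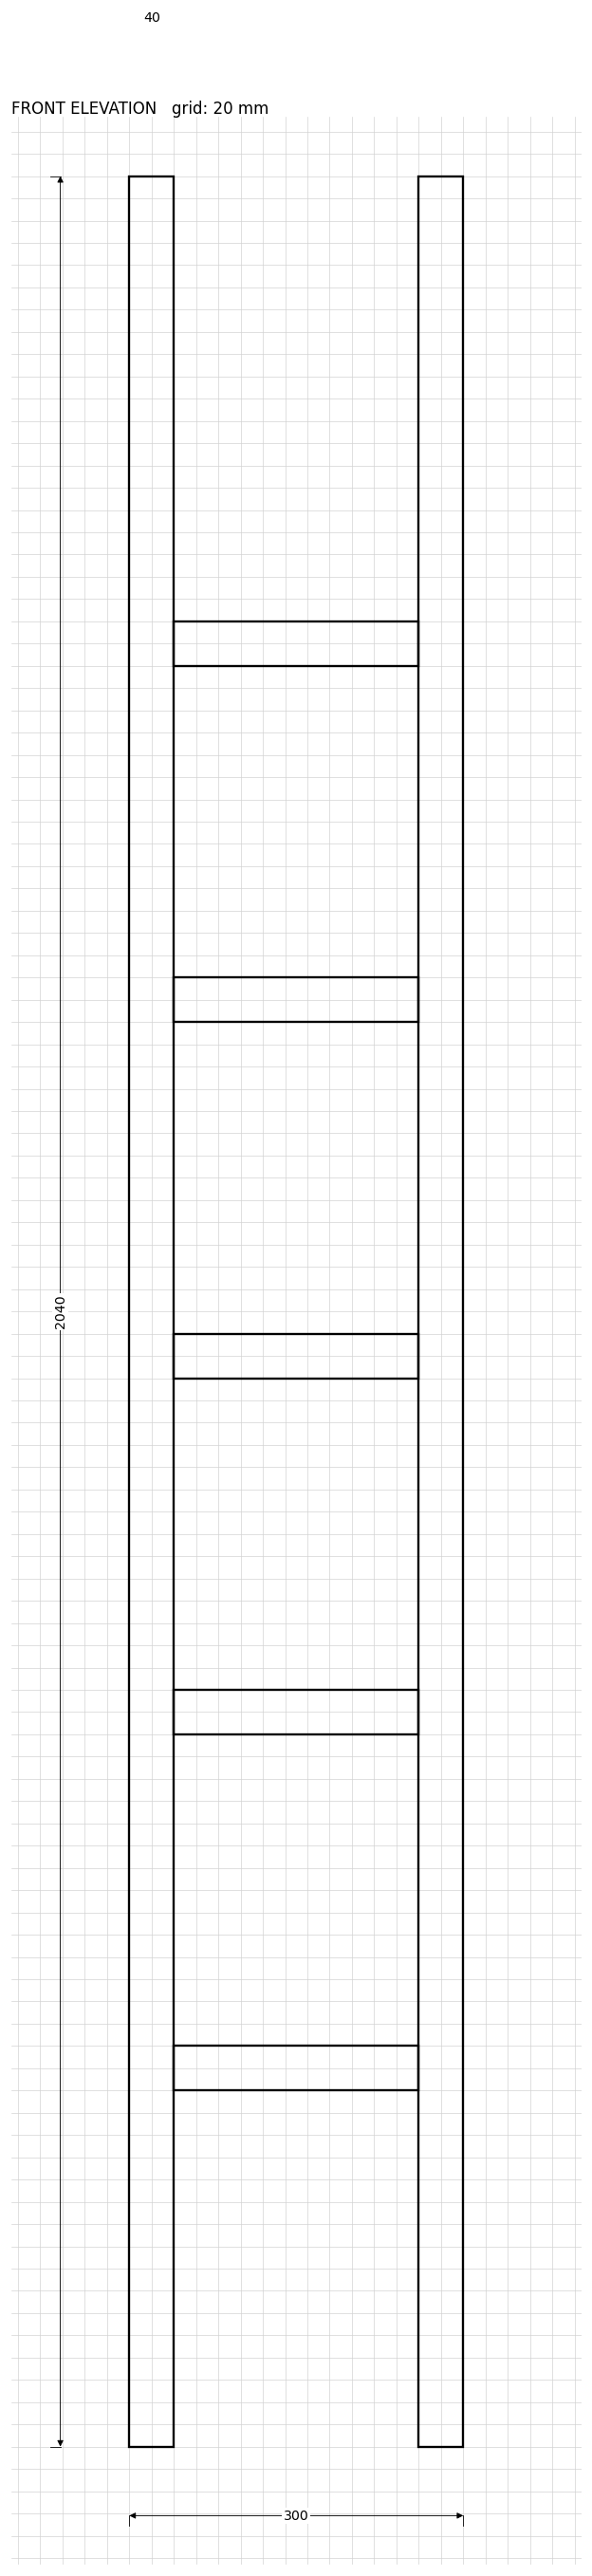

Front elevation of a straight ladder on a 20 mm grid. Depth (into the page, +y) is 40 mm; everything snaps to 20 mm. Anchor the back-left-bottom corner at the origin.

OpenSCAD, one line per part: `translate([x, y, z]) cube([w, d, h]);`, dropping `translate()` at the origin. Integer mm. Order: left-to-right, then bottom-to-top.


cube([40, 40, 2040]);
translate([40, 0, 320]) cube([220, 40, 40]);
translate([40, 0, 640]) cube([220, 40, 40]);
translate([40, 0, 960]) cube([220, 40, 40]);
translate([40, 0, 1280]) cube([220, 40, 40]);
translate([40, 0, 1600]) cube([220, 40, 40]);
translate([260, 0, 0]) cube([40, 40, 2040]);


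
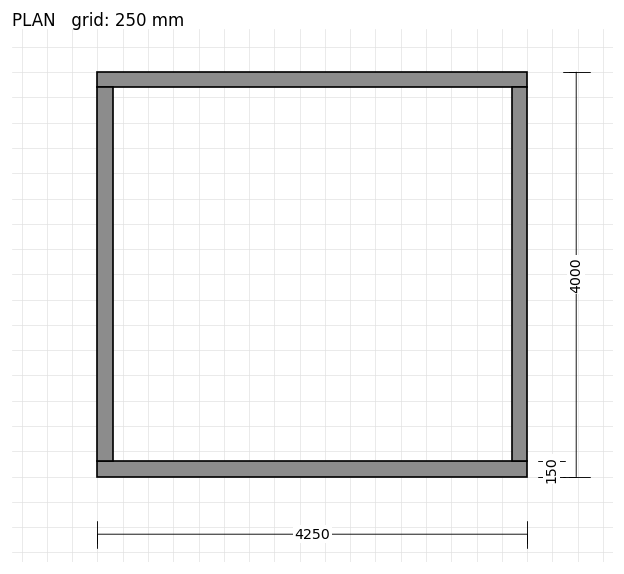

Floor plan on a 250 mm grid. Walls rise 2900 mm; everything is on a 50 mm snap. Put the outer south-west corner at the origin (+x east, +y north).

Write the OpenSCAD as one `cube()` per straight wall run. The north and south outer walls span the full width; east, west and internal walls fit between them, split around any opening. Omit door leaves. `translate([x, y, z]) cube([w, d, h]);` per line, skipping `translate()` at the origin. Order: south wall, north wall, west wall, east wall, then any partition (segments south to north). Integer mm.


cube([4250, 150, 2900]);
translate([0, 3850, 0]) cube([4250, 150, 2900]);
translate([0, 150, 0]) cube([150, 3700, 2900]);
translate([4100, 150, 0]) cube([150, 3700, 2900]);


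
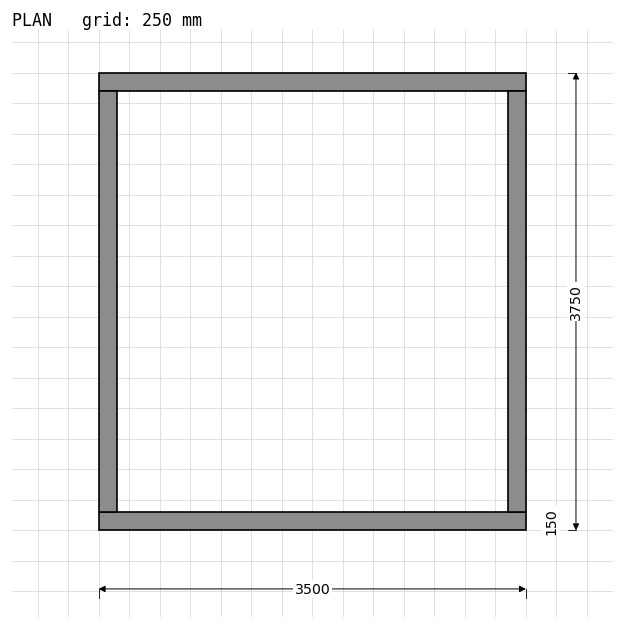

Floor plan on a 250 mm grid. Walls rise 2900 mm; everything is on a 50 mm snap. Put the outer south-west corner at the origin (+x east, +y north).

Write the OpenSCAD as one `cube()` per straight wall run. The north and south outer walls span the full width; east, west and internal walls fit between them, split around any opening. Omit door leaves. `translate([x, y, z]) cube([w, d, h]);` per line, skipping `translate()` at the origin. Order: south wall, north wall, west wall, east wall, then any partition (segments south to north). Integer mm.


cube([3500, 150, 2900]);
translate([0, 3600, 0]) cube([3500, 150, 2900]);
translate([0, 150, 0]) cube([150, 3450, 2900]);
translate([3350, 150, 0]) cube([150, 3450, 2900]);


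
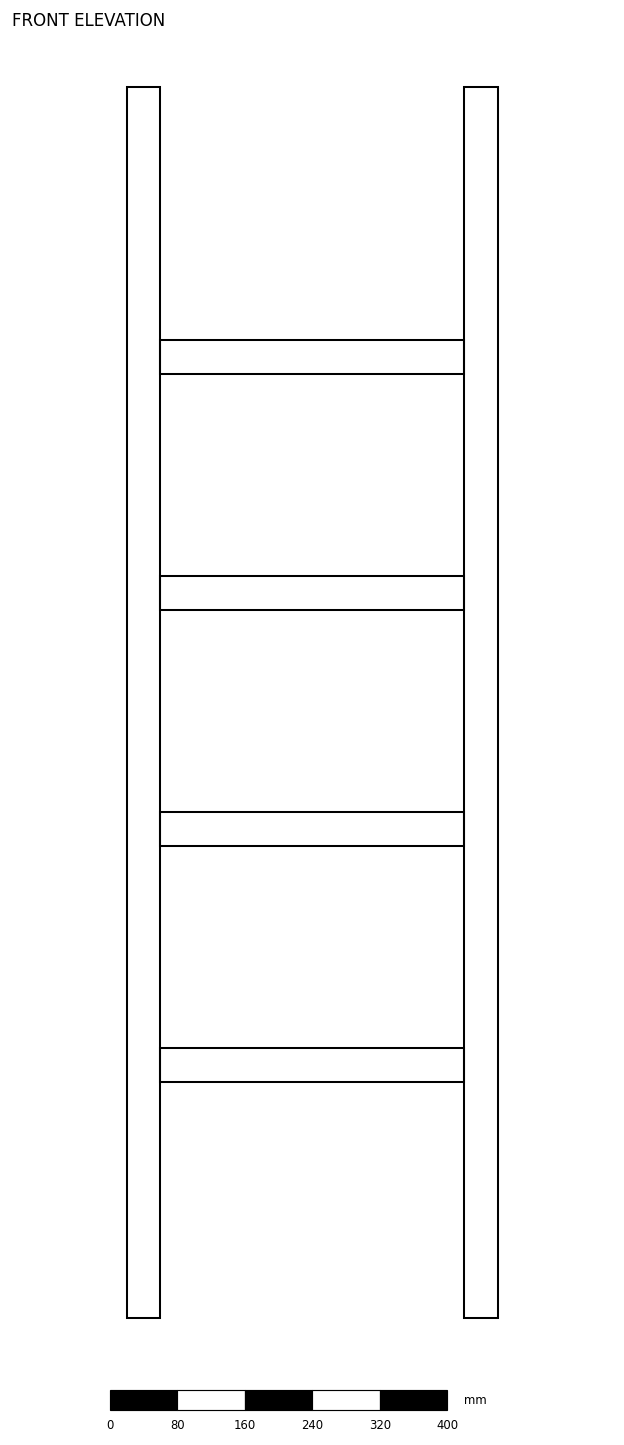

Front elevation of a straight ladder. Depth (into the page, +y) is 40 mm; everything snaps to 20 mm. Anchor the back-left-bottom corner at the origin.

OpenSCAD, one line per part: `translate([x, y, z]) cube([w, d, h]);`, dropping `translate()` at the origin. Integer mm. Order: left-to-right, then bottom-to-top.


cube([40, 40, 1460]);
translate([40, 0, 280]) cube([360, 40, 40]);
translate([40, 0, 560]) cube([360, 40, 40]);
translate([40, 0, 840]) cube([360, 40, 40]);
translate([40, 0, 1120]) cube([360, 40, 40]);
translate([400, 0, 0]) cube([40, 40, 1460]);


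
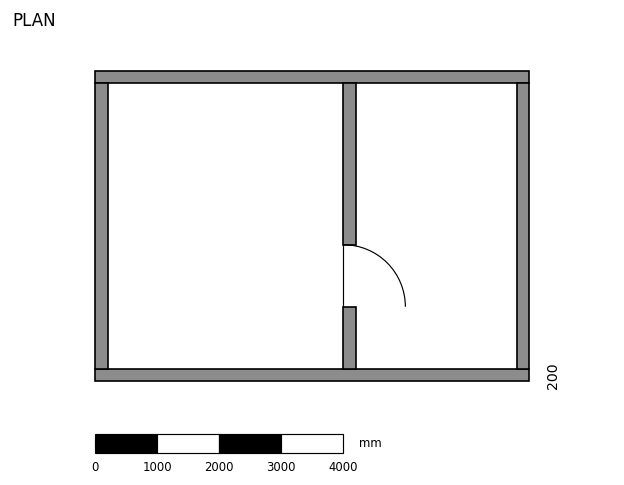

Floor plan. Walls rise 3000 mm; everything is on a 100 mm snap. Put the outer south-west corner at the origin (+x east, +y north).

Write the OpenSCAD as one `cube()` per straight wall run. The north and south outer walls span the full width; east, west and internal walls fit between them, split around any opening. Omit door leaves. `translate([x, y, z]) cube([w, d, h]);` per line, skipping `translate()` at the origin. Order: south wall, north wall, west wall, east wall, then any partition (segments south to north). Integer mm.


cube([7000, 200, 3000]);
translate([0, 4800, 0]) cube([7000, 200, 3000]);
translate([0, 200, 0]) cube([200, 4600, 3000]);
translate([6800, 200, 0]) cube([200, 4600, 3000]);
translate([4000, 200, 0]) cube([200, 1000, 3000]);
translate([4000, 2200, 0]) cube([200, 2600, 3000]);
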